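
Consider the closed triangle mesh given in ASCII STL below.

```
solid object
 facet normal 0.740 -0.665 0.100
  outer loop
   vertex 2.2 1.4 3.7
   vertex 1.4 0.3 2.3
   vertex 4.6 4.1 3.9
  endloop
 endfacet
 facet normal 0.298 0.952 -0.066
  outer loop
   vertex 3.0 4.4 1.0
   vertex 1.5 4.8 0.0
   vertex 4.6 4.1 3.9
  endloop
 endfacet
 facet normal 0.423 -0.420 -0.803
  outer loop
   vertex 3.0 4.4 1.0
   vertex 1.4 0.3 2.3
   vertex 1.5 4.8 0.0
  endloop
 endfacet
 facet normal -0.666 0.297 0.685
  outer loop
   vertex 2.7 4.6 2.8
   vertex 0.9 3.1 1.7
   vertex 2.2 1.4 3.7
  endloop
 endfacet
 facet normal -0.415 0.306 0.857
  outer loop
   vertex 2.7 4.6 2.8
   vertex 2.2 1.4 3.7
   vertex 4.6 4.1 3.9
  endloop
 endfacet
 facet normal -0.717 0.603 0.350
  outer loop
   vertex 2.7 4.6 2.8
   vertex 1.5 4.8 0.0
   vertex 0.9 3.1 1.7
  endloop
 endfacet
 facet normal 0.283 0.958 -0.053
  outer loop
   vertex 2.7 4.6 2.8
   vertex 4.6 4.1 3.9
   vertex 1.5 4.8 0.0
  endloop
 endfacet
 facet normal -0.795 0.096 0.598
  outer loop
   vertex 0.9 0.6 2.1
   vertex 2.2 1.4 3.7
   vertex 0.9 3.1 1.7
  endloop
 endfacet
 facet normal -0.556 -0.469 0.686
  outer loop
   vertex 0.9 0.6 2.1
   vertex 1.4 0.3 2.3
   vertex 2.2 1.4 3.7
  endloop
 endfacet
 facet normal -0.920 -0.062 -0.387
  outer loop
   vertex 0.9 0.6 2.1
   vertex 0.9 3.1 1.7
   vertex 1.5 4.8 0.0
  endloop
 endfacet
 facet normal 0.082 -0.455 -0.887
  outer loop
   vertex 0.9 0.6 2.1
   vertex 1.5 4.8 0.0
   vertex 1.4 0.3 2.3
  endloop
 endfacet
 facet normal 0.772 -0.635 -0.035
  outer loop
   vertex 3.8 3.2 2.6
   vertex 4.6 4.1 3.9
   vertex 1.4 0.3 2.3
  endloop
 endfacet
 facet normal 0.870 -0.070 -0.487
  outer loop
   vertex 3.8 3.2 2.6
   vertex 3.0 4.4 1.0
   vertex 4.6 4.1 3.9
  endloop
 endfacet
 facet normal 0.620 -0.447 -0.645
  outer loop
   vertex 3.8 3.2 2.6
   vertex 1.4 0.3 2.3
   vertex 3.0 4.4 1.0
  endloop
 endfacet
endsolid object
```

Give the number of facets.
14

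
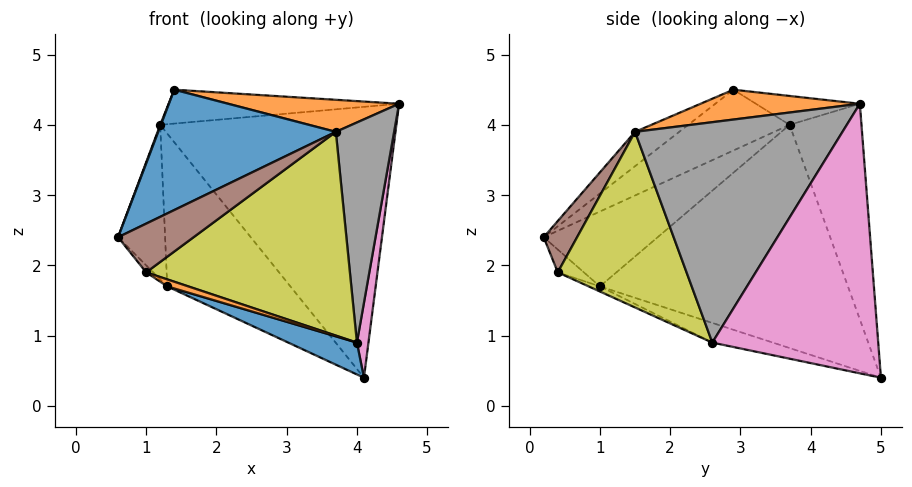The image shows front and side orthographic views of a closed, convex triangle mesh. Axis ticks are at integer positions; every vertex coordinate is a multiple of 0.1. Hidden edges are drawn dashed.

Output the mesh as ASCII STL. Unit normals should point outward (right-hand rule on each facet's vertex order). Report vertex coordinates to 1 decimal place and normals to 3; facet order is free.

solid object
 facet normal -0.144 -0.581 0.801
  outer loop
   vertex 3.7 1.5 3.9
   vertex 1.4 2.9 4.5
   vertex 0.6 0.2 2.4
  endloop
 endfacet
 facet normal 0.154 -0.165 0.974
  outer loop
   vertex 3.7 1.5 3.9
   vertex 4.6 4.7 4.3
   vertex 1.4 2.9 4.5
  endloop
 endfacet
 facet normal -0.932 -0.006 0.363
  outer loop
   vertex 1.2 3.7 4.0
   vertex 0.6 0.2 2.4
   vertex 1.4 2.9 4.5
  endloop
 endfacet
 facet normal -0.216 0.478 0.851
  outer loop
   vertex 1.2 3.7 4.0
   vertex 1.4 2.9 4.5
   vertex 4.6 4.7 4.3
  endloop
 endfacet
 facet normal -0.289 0.951 0.110
  outer loop
   vertex 1.2 3.7 4.0
   vertex 4.6 4.7 4.3
   vertex 4.1 5.0 0.4
  endloop
 endfacet
 facet normal 0.404 -0.914 -0.043
  outer loop
   vertex 1.0 0.4 1.9
   vertex 3.7 1.5 3.9
   vertex 0.6 0.2 2.4
  endloop
 endfacet
 facet normal 0.989 -0.069 -0.132
  outer loop
   vertex 4.0 2.6 0.9
   vertex 4.1 5.0 0.4
   vertex 4.6 4.7 4.3
  endloop
 endfacet
 facet normal 0.963 -0.270 -0.003
  outer loop
   vertex 4.0 2.6 0.9
   vertex 4.6 4.7 4.3
   vertex 3.7 1.5 3.9
  endloop
 endfacet
 facet normal 0.518 -0.819 -0.248
  outer loop
   vertex 4.0 2.6 0.9
   vertex 3.7 1.5 3.9
   vertex 1.0 0.4 1.9
  endloop
 endfacet
 facet normal -0.781 0.388 -0.489
  outer loop
   vertex 1.3 1.0 1.7
   vertex 1.2 3.7 4.0
   vertex 4.1 5.0 0.4
  endloop
 endfacet
 facet normal -0.171 -0.194 -0.966
  outer loop
   vertex 1.3 1.0 1.7
   vertex 4.1 5.0 0.4
   vertex 4.0 2.6 0.9
  endloop
 endfacet
 facet normal -0.134 -0.252 -0.958
  outer loop
   vertex 1.3 1.0 1.7
   vertex 4.0 2.6 0.9
   vertex 1.0 0.4 1.9
  endloop
 endfacet
 facet normal -0.831 0.343 -0.439
  outer loop
   vertex 1.3 1.0 1.7
   vertex 0.6 0.2 2.4
   vertex 1.2 3.7 4.0
  endloop
 endfacet
 facet normal -0.803 0.216 -0.556
  outer loop
   vertex 1.3 1.0 1.7
   vertex 1.0 0.4 1.9
   vertex 0.6 0.2 2.4
  endloop
 endfacet
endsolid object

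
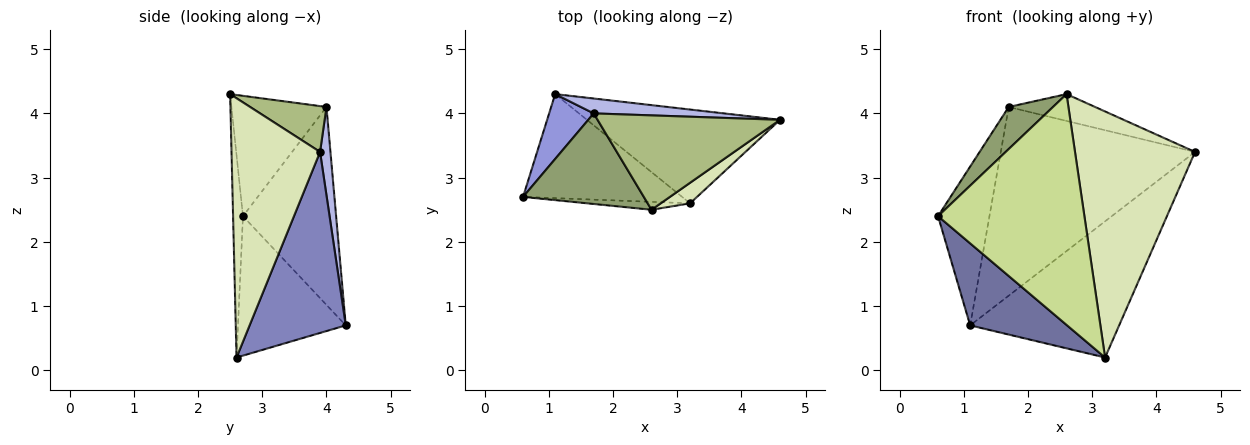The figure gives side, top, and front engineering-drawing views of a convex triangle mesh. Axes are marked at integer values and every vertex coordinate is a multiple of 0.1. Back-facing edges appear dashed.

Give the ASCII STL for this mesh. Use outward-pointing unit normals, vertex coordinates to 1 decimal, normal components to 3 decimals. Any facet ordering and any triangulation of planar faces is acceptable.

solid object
 facet normal -0.567 -0.510 -0.647
  outer loop
   vertex 3.2 2.6 0.2
   vertex 0.6 2.7 2.4
   vertex 1.1 4.3 0.7
  endloop
 endfacet
 facet normal 0.469 0.727 -0.501
  outer loop
   vertex 3.2 2.6 0.2
   vertex 1.1 4.3 0.7
   vertex 4.6 3.9 3.4
  endloop
 endfacet
 facet normal -0.859 0.474 0.193
  outer loop
   vertex 1.7 4.0 4.1
   vertex 1.1 4.3 0.7
   vertex 0.6 2.7 2.4
  endloop
 endfacet
 facet normal 0.053 0.995 0.078
  outer loop
   vertex 1.7 4.0 4.1
   vertex 4.6 3.9 3.4
   vertex 1.1 4.3 0.7
  endloop
 endfacet
 facet normal -0.670 -0.313 0.673
  outer loop
   vertex 2.6 2.5 4.3
   vertex 1.7 4.0 4.1
   vertex 0.6 2.7 2.4
  endloop
 endfacet
 facet normal 0.235 0.266 0.935
  outer loop
   vertex 2.6 2.5 4.3
   vertex 4.6 3.9 3.4
   vertex 1.7 4.0 4.1
  endloop
 endfacet
 facet normal -0.067 -0.997 -0.034
  outer loop
   vertex 2.6 2.5 4.3
   vertex 0.6 2.7 2.4
   vertex 3.2 2.6 0.2
  endloop
 endfacet
 facet normal 0.592 -0.803 0.067
  outer loop
   vertex 2.6 2.5 4.3
   vertex 3.2 2.6 0.2
   vertex 4.6 3.9 3.4
  endloop
 endfacet
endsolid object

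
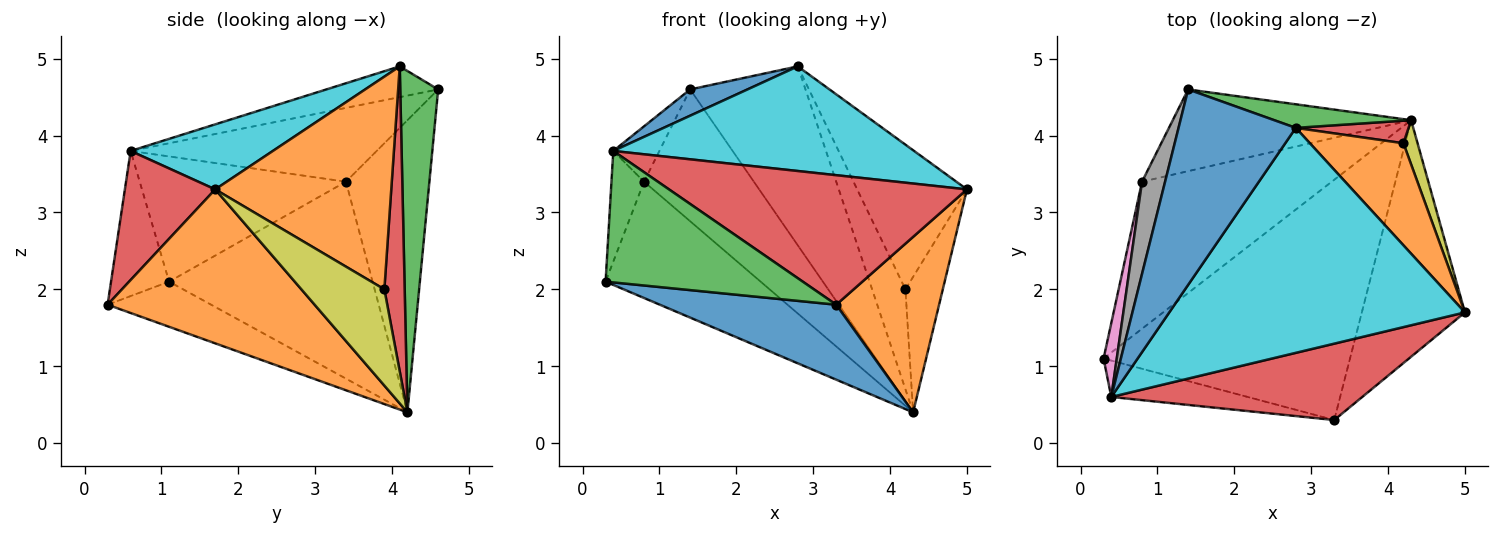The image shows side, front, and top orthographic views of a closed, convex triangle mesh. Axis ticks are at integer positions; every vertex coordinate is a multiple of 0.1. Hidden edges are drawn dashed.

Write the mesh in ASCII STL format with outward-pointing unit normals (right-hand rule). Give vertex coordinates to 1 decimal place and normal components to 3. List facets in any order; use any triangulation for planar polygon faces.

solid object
 facet normal -0.172 -0.293 -0.940
  outer loop
   vertex 3.3 0.3 1.8
   vertex 0.3 1.1 2.1
   vertex 4.3 4.2 0.4
  endloop
 endfacet
 facet normal 0.768 -0.382 -0.514
  outer loop
   vertex 3.3 0.3 1.8
   vertex 4.3 4.2 0.4
   vertex 5.0 1.7 3.3
  endloop
 endfacet
 facet normal -0.273 -0.927 -0.257
  outer loop
   vertex 3.3 0.3 1.8
   vertex 0.4 0.6 3.8
   vertex 0.3 1.1 2.1
  endloop
 endfacet
 facet normal 0.253 -0.833 0.491
  outer loop
   vertex 3.3 0.3 1.8
   vertex 5.0 1.7 3.3
   vertex 0.4 0.6 3.8
  endloop
 endfacet
 facet normal -0.631 0.481 -0.608
  outer loop
   vertex 0.8 3.4 3.4
   vertex 4.3 4.2 0.4
   vertex 0.3 1.1 2.1
  endloop
 endfacet
 facet normal -0.543 0.714 -0.443
  outer loop
   vertex 0.8 3.4 3.4
   vertex 1.4 4.6 4.6
   vertex 4.3 4.2 0.4
  endloop
 endfacet
 facet normal -0.982 0.155 0.103
  outer loop
   vertex 0.8 3.4 3.4
   vertex 0.3 1.1 2.1
   vertex 0.4 0.6 3.8
  endloop
 endfacet
 facet normal -0.940 0.176 0.294
  outer loop
   vertex 0.8 3.4 3.4
   vertex 0.4 0.6 3.8
   vertex 1.4 4.6 4.6
  endloop
 endfacet
 facet normal 0.904 0.407 0.133
  outer loop
   vertex 4.2 3.9 2.0
   vertex 5.0 1.7 3.3
   vertex 4.3 4.2 0.4
  endloop
 endfacet
 facet normal 0.196 -0.414 0.889
  outer loop
   vertex 2.8 4.1 4.9
   vertex 0.4 0.6 3.8
   vertex 5.0 1.7 3.3
  endloop
 endfacet
 facet normal -0.252 -0.129 0.959
  outer loop
   vertex 2.8 4.1 4.9
   vertex 1.4 4.6 4.6
   vertex 0.4 0.6 3.8
  endloop
 endfacet
 facet normal 0.795 0.496 0.350
  outer loop
   vertex 2.8 4.1 4.9
   vertex 5.0 1.7 3.3
   vertex 4.2 3.9 2.0
  endloop
 endfacet
 facet normal 0.310 0.943 0.124
  outer loop
   vertex 2.8 4.1 4.9
   vertex 4.3 4.2 0.4
   vertex 1.4 4.6 4.6
  endloop
 endfacet
 facet normal 0.512 0.838 0.189
  outer loop
   vertex 2.8 4.1 4.9
   vertex 4.2 3.9 2.0
   vertex 4.3 4.2 0.4
  endloop
 endfacet
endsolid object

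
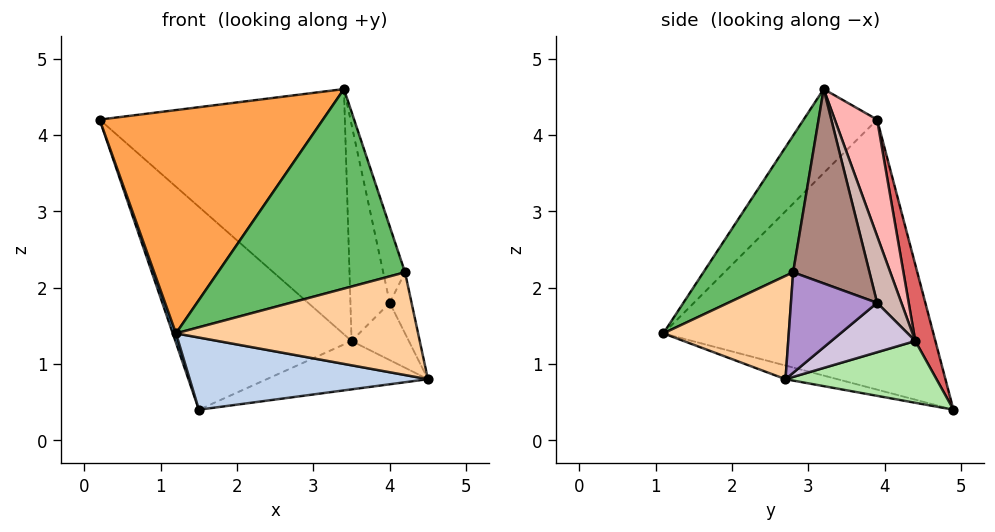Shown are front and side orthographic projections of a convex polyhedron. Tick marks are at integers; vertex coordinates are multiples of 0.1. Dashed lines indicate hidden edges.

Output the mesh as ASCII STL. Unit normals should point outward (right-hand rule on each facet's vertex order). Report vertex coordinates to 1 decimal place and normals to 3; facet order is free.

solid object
 facet normal -0.945 -0.011 -0.326
  outer loop
   vertex 1.5 4.9 0.4
   vertex 1.2 1.1 1.4
   vertex 0.2 3.9 4.2
  endloop
 endfacet
 facet normal -0.055 -0.250 -0.967
  outer loop
   vertex 1.5 4.9 0.4
   vertex 4.5 2.7 0.8
   vertex 1.2 1.1 1.4
  endloop
 endfacet
 facet normal -0.240 -0.728 0.642
  outer loop
   vertex 3.4 3.2 4.6
   vertex 0.2 3.9 4.2
   vertex 1.2 1.1 1.4
  endloop
 endfacet
 facet normal 0.454 -0.877 0.160
  outer loop
   vertex 4.2 2.8 2.2
   vertex 1.2 1.1 1.4
   vertex 4.5 2.7 0.8
  endloop
 endfacet
 facet normal 0.415 -0.865 0.282
  outer loop
   vertex 4.2 2.8 2.2
   vertex 3.4 3.2 4.6
   vertex 1.2 1.1 1.4
  endloop
 endfacet
 facet normal 0.457 0.488 -0.744
  outer loop
   vertex 3.5 4.4 1.3
   vertex 4.5 2.7 0.8
   vertex 1.5 4.9 0.4
  endloop
 endfacet
 facet normal 0.109 0.952 0.288
  outer loop
   vertex 3.5 4.4 1.3
   vertex 1.5 4.9 0.4
   vertex 0.2 3.9 4.2
  endloop
 endfacet
 facet normal 0.160 0.926 0.342
  outer loop
   vertex 3.5 4.4 1.3
   vertex 0.2 3.9 4.2
   vertex 3.4 3.2 4.6
  endloop
 endfacet
 facet normal 0.952 0.241 0.187
  outer loop
   vertex 4.0 3.9 1.8
   vertex 4.2 2.8 2.2
   vertex 4.5 2.7 0.8
  endloop
 endfacet
 facet normal 0.799 0.545 -0.254
  outer loop
   vertex 4.0 3.9 1.8
   vertex 4.5 2.7 0.8
   vertex 3.5 4.4 1.3
  endloop
 endfacet
 facet normal 0.927 0.265 0.265
  outer loop
   vertex 4.0 3.9 1.8
   vertex 3.4 3.2 4.6
   vertex 4.2 2.8 2.2
  endloop
 endfacet
 facet normal 0.500 0.809 0.309
  outer loop
   vertex 4.0 3.9 1.8
   vertex 3.5 4.4 1.3
   vertex 3.4 3.2 4.6
  endloop
 endfacet
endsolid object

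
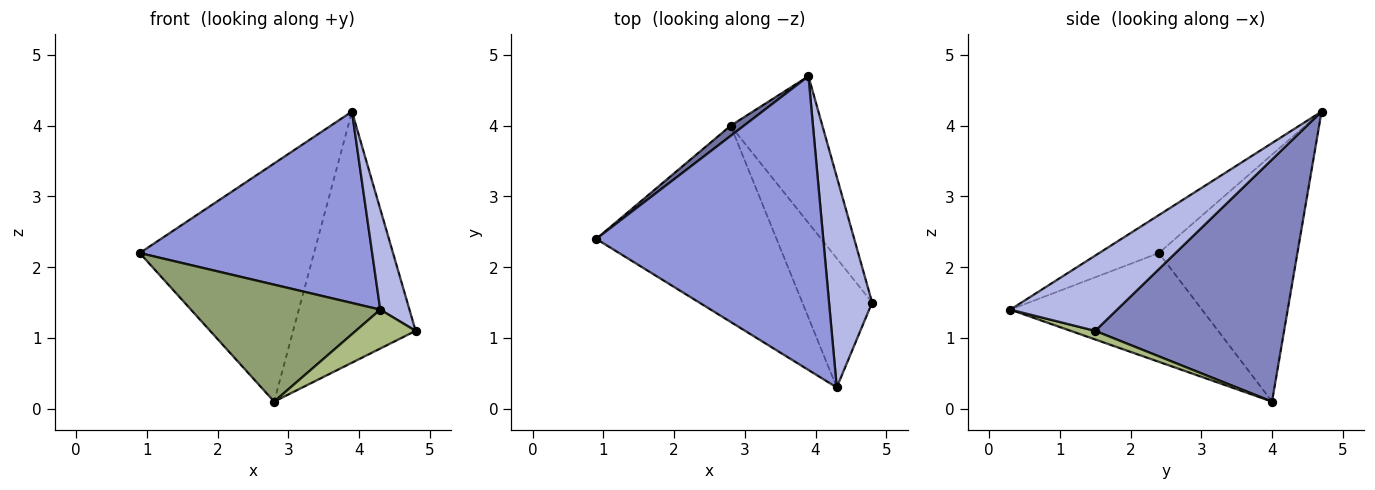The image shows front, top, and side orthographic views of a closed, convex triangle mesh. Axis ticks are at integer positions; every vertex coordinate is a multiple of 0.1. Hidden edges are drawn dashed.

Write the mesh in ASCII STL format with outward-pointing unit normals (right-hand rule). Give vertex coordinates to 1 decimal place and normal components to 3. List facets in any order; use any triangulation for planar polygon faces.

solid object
 facet normal -0.622 0.782 0.033
  outer loop
   vertex 2.8 4.0 0.1
   vertex 0.9 2.4 2.2
   vertex 3.9 4.7 4.2
  endloop
 endfacet
 facet normal 0.800 0.518 -0.303
  outer loop
   vertex 2.8 4.0 0.1
   vertex 3.9 4.7 4.2
   vertex 4.8 1.5 1.1
  endloop
 endfacet
 facet normal -0.139 -0.541 0.830
  outer loop
   vertex 4.3 0.3 1.4
   vertex 3.9 4.7 4.2
   vertex 0.9 2.4 2.2
  endloop
 endfacet
 facet normal 0.844 -0.231 0.484
  outer loop
   vertex 4.3 0.3 1.4
   vertex 4.8 1.5 1.1
   vertex 3.9 4.7 4.2
  endloop
 endfacet
 facet normal -0.460 -0.455 -0.763
  outer loop
   vertex 4.3 0.3 1.4
   vertex 0.9 2.4 2.2
   vertex 2.8 4.0 0.1
  endloop
 endfacet
 facet normal 0.117 -0.287 -0.951
  outer loop
   vertex 4.3 0.3 1.4
   vertex 2.8 4.0 0.1
   vertex 4.8 1.5 1.1
  endloop
 endfacet
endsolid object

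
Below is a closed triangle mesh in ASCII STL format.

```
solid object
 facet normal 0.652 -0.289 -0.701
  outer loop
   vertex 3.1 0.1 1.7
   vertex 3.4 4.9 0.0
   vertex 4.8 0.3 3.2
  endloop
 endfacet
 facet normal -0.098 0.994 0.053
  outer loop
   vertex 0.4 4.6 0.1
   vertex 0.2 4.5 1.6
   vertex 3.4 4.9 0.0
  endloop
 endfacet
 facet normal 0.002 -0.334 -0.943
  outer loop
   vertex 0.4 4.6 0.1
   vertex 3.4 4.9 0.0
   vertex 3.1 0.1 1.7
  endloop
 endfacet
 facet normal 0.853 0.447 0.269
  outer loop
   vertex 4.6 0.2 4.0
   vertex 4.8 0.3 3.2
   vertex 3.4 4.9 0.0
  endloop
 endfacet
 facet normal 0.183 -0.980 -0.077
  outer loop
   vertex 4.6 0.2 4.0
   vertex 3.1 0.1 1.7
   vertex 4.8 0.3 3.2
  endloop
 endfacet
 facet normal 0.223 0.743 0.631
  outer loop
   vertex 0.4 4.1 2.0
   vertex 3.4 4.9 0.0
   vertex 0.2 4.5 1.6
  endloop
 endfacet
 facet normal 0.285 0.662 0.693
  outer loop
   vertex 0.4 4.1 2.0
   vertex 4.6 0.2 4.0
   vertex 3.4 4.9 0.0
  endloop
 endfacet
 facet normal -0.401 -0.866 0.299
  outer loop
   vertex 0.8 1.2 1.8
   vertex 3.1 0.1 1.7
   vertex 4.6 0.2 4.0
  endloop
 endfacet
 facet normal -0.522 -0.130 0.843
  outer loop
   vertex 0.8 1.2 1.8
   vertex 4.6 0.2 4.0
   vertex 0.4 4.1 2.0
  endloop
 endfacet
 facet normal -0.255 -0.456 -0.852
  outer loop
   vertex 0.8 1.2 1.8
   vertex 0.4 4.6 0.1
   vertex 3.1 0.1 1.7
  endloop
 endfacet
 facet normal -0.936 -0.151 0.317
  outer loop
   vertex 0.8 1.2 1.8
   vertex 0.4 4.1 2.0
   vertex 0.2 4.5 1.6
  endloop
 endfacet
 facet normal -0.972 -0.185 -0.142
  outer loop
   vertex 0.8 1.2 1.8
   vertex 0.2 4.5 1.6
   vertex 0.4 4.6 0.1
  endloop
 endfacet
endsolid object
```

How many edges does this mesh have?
18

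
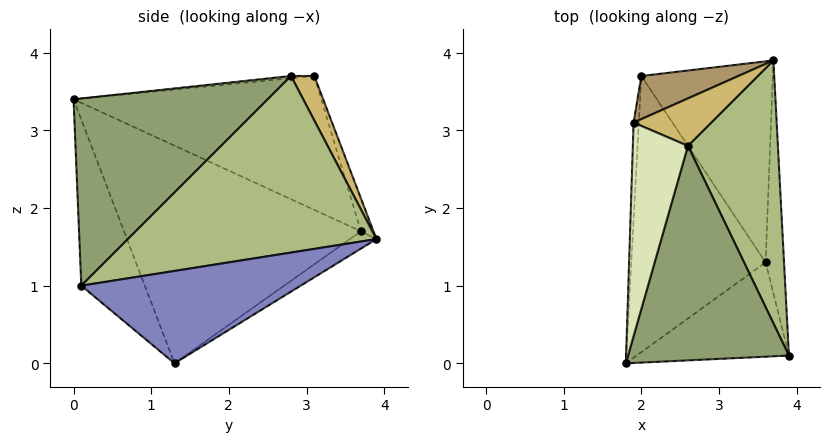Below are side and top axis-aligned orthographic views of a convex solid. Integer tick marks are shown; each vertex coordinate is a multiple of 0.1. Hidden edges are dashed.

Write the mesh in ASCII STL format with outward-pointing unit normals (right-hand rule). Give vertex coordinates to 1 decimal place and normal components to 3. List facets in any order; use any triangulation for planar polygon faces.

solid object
 facet normal -0.590 -0.599 -0.541
  outer loop
   vertex 3.6 1.3 0.0
   vertex 3.9 0.1 1.0
   vertex 1.8 0.0 3.4
  endloop
 endfacet
 facet normal 0.977 0.082 -0.195
  outer loop
   vertex 3.6 1.3 0.0
   vertex 3.7 3.9 1.6
   vertex 3.9 0.1 1.0
  endloop
 endfacet
 facet normal -0.835 -0.192 -0.515
  outer loop
   vertex 2.0 3.7 1.7
   vertex 3.6 1.3 0.0
   vertex 1.8 0.0 3.4
  endloop
 endfacet
 facet normal -0.111 0.524 -0.844
  outer loop
   vertex 2.0 3.7 1.7
   vertex 3.7 3.9 1.6
   vertex 3.6 1.3 0.0
  endloop
 endfacet
 facet normal 0.729 -0.275 0.627
  outer loop
   vertex 2.6 2.8 3.7
   vertex 1.8 0.0 3.4
   vertex 3.9 0.1 1.0
  endloop
 endfacet
 facet normal 0.891 -0.025 0.454
  outer loop
   vertex 2.6 2.8 3.7
   vertex 3.9 0.1 1.0
   vertex 3.7 3.9 1.6
  endloop
 endfacet
 facet normal -0.999 0.036 -0.039
  outer loop
   vertex 1.9 3.1 3.7
   vertex 2.0 3.7 1.7
   vertex 1.8 0.0 3.4
  endloop
 endfacet
 facet normal -0.041 -0.095 0.995
  outer loop
   vertex 1.9 3.1 3.7
   vertex 1.8 0.0 3.4
   vertex 2.6 2.8 3.7
  endloop
 endfacet
 facet normal -0.096 0.955 0.282
  outer loop
   vertex 1.9 3.1 3.7
   vertex 3.7 3.9 1.6
   vertex 2.0 3.7 1.7
  endloop
 endfacet
 facet normal 0.325 0.757 0.567
  outer loop
   vertex 1.9 3.1 3.7
   vertex 2.6 2.8 3.7
   vertex 3.7 3.9 1.6
  endloop
 endfacet
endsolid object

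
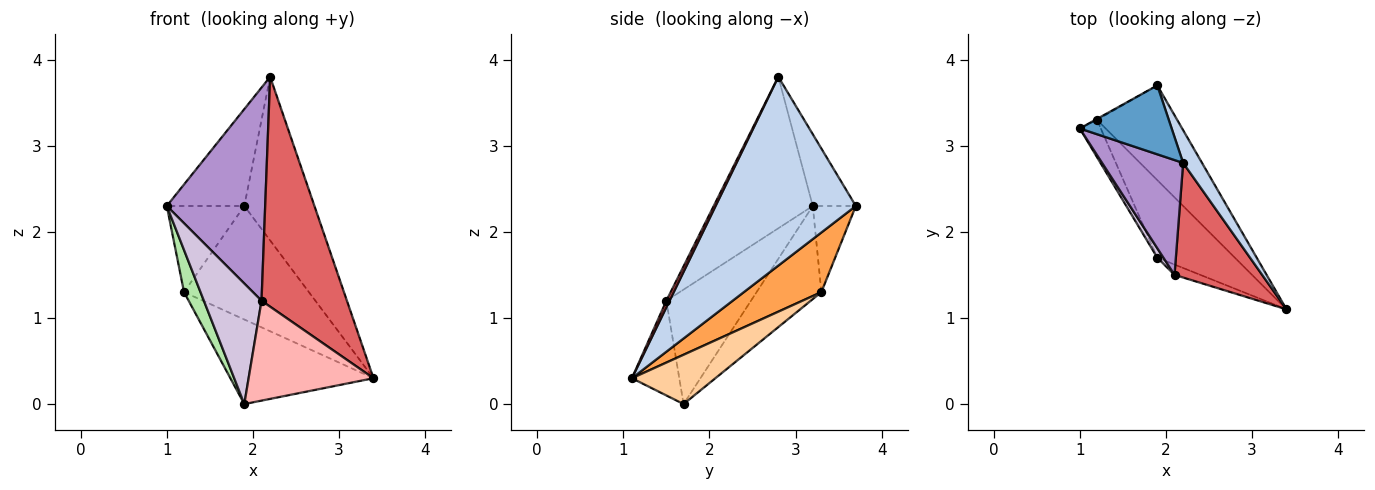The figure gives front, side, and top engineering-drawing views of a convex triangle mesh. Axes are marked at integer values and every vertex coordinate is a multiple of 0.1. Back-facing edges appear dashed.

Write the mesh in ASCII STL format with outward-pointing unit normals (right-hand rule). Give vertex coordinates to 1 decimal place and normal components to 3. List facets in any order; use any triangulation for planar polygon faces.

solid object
 facet normal -0.412 0.742 0.528
  outer loop
   vertex 2.2 2.8 3.8
   vertex 1.9 3.7 2.3
   vertex 1.0 3.2 2.3
  endloop
 endfacet
 facet normal 0.891 0.445 0.089
  outer loop
   vertex 2.2 2.8 3.8
   vertex 3.4 1.1 0.3
   vertex 1.9 3.7 2.3
  endloop
 endfacet
 facet normal 0.430 0.693 -0.578
  outer loop
   vertex 1.2 3.3 1.3
   vertex 1.9 3.7 2.3
   vertex 3.4 1.1 0.3
  endloop
 endfacet
 facet normal 0.395 0.677 -0.621
  outer loop
   vertex 1.2 3.3 1.3
   vertex 3.4 1.1 0.3
   vertex 1.9 1.7 0.0
  endloop
 endfacet
 facet normal -0.486 0.874 -0.010
  outer loop
   vertex 1.2 3.3 1.3
   vertex 1.0 3.2 2.3
   vertex 1.9 3.7 2.3
  endloop
 endfacet
 facet normal -0.947 -0.241 -0.213
  outer loop
   vertex 1.2 3.3 1.3
   vertex 1.9 1.7 0.0
   vertex 1.0 3.2 2.3
  endloop
 endfacet
 facet normal 0.034 -0.894 0.446
  outer loop
   vertex 2.1 1.5 1.2
   vertex 3.4 1.1 0.3
   vertex 2.2 2.8 3.8
  endloop
 endfacet
 facet normal -0.353 -0.931 -0.096
  outer loop
   vertex 2.1 1.5 1.2
   vertex 1.9 1.7 0.0
   vertex 3.4 1.1 0.3
  endloop
 endfacet
 facet normal -0.663 -0.659 0.355
  outer loop
   vertex 2.1 1.5 1.2
   vertex 2.2 2.8 3.8
   vertex 1.0 3.2 2.3
  endloop
 endfacet
 facet normal -0.826 -0.563 0.044
  outer loop
   vertex 2.1 1.5 1.2
   vertex 1.0 3.2 2.3
   vertex 1.9 1.7 0.0
  endloop
 endfacet
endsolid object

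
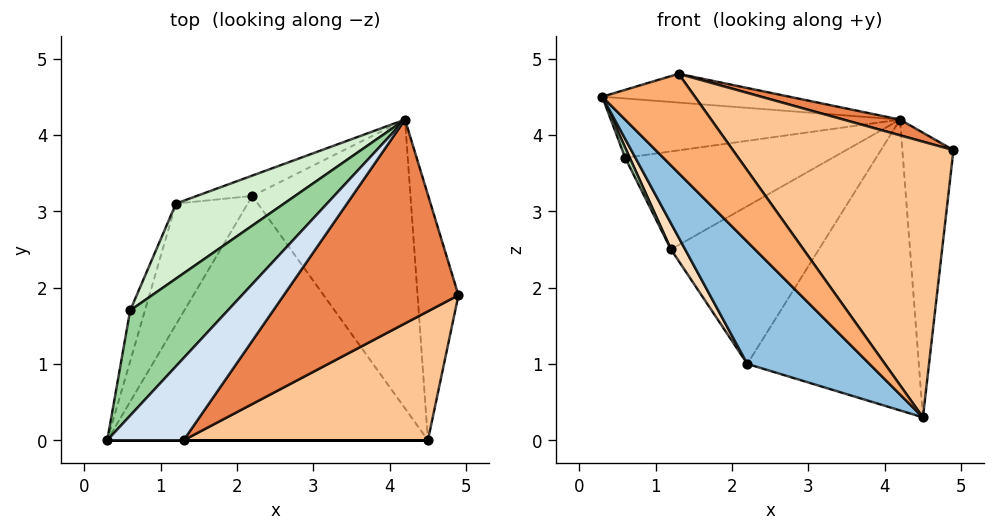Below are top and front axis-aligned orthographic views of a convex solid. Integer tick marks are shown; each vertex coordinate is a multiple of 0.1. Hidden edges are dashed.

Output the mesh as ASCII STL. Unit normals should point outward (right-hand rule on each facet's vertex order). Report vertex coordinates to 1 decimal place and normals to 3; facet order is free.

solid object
 facet normal 0.904 0.324 -0.279
  outer loop
   vertex 4.5 0.0 0.3
   vertex 4.2 4.2 4.2
   vertex 4.9 1.9 3.8
  endloop
 endfacet
 facet normal -0.667 -0.333 -0.667
  outer loop
   vertex 2.2 3.2 1.0
   vertex 4.5 0.0 0.3
   vertex 0.3 0.0 4.5
  endloop
 endfacet
 facet normal 0.611 0.561 -0.558
  outer loop
   vertex 2.2 3.2 1.0
   vertex 4.2 4.2 4.2
   vertex 4.5 0.0 0.3
  endloop
 endfacet
 facet normal -0.272 0.318 0.908
  outer loop
   vertex 1.3 0.0 4.8
   vertex 4.2 4.2 4.2
   vertex 0.3 0.0 4.5
  endloop
 endfacet
 facet normal 0.303 -0.073 0.950
  outer loop
   vertex 1.3 0.0 4.8
   vertex 4.9 1.9 3.8
   vertex 4.2 4.2 4.2
  endloop
 endfacet
 facet normal 0.000 -1.000 0.000
  outer loop
   vertex 1.3 0.0 4.8
   vertex 0.3 0.0 4.5
   vertex 4.5 0.0 0.3
  endloop
 endfacet
 facet normal 0.512 -0.778 0.364
  outer loop
   vertex 1.3 0.0 4.8
   vertex 4.5 0.0 0.3
   vertex 4.9 1.9 3.8
  endloop
 endfacet
 facet normal -0.822 -0.120 -0.556
  outer loop
   vertex 1.2 3.1 2.5
   vertex 2.2 3.2 1.0
   vertex 0.3 0.0 4.5
  endloop
 endfacet
 facet normal -0.280 0.952 -0.123
  outer loop
   vertex 1.2 3.1 2.5
   vertex 4.2 4.2 4.2
   vertex 2.2 3.2 1.0
  endloop
 endfacet
 facet normal -0.420 0.446 0.791
  outer loop
   vertex 0.6 1.7 3.7
   vertex 0.3 0.0 4.5
   vertex 4.2 4.2 4.2
  endloop
 endfacet
 facet normal -0.833 -0.109 -0.543
  outer loop
   vertex 0.6 1.7 3.7
   vertex 1.2 3.1 2.5
   vertex 0.3 0.0 4.5
  endloop
 endfacet
 facet normal -0.536 0.670 0.513
  outer loop
   vertex 0.6 1.7 3.7
   vertex 4.2 4.2 4.2
   vertex 1.2 3.1 2.5
  endloop
 endfacet
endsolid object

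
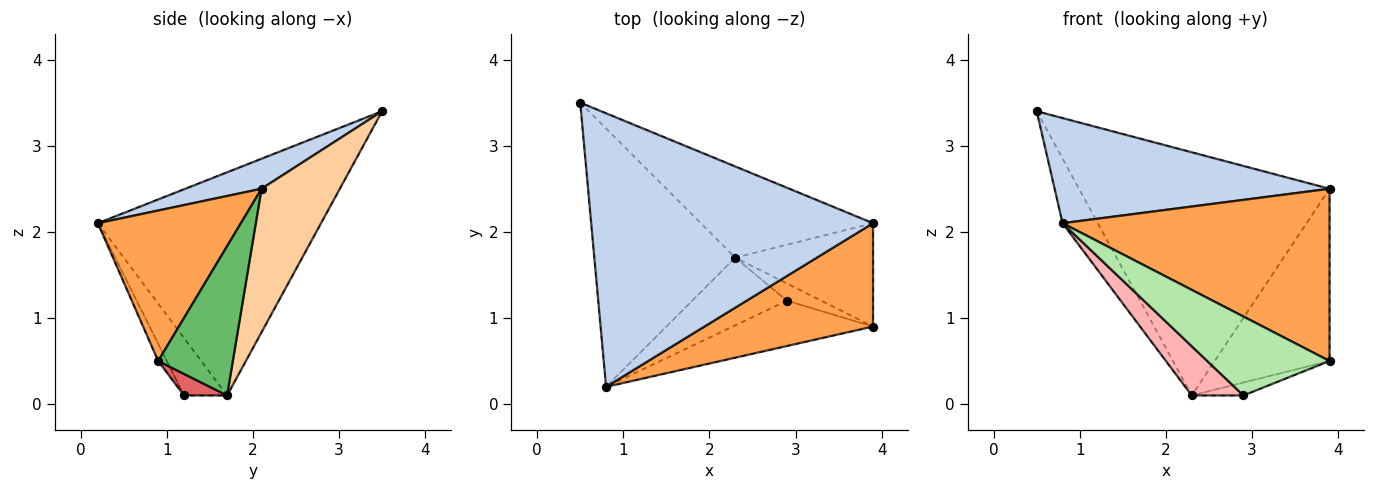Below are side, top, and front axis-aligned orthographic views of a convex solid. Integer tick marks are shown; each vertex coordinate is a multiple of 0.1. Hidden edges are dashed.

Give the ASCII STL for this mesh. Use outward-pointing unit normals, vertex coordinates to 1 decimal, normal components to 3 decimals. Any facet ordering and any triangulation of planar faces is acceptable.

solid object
 facet normal -0.838 0.132 -0.529
  outer loop
   vertex 2.3 1.7 0.1
   vertex 0.8 0.2 2.1
   vertex 0.5 3.5 3.4
  endloop
 endfacet
 facet normal 0.099 -0.357 0.929
  outer loop
   vertex 3.9 2.1 2.5
   vertex 0.5 3.5 3.4
   vertex 0.8 0.2 2.1
  endloop
 endfacet
 facet normal 0.417 -0.779 0.468
  outer loop
   vertex 3.9 2.1 2.5
   vertex 0.8 0.2 2.1
   vertex 3.9 0.9 0.5
  endloop
 endfacet
 facet normal 0.281 0.899 -0.337
  outer loop
   vertex 3.9 2.1 2.5
   vertex 2.3 1.7 0.1
   vertex 0.5 3.5 3.4
  endloop
 endfacet
 facet normal 0.487 0.749 -0.449
  outer loop
   vertex 3.9 2.1 2.5
   vertex 3.9 0.9 0.5
   vertex 2.3 1.7 0.1
  endloop
 endfacet
 facet normal -0.061 -0.866 -0.497
  outer loop
   vertex 2.9 1.2 0.1
   vertex 3.9 0.9 0.5
   vertex 0.8 0.2 2.1
  endloop
 endfacet
 facet normal 0.447 0.537 -0.716
  outer loop
   vertex 2.9 1.2 0.1
   vertex 2.3 1.7 0.1
   vertex 3.9 0.9 0.5
  endloop
 endfacet
 facet normal -0.440 -0.528 -0.726
  outer loop
   vertex 2.9 1.2 0.1
   vertex 0.8 0.2 2.1
   vertex 2.3 1.7 0.1
  endloop
 endfacet
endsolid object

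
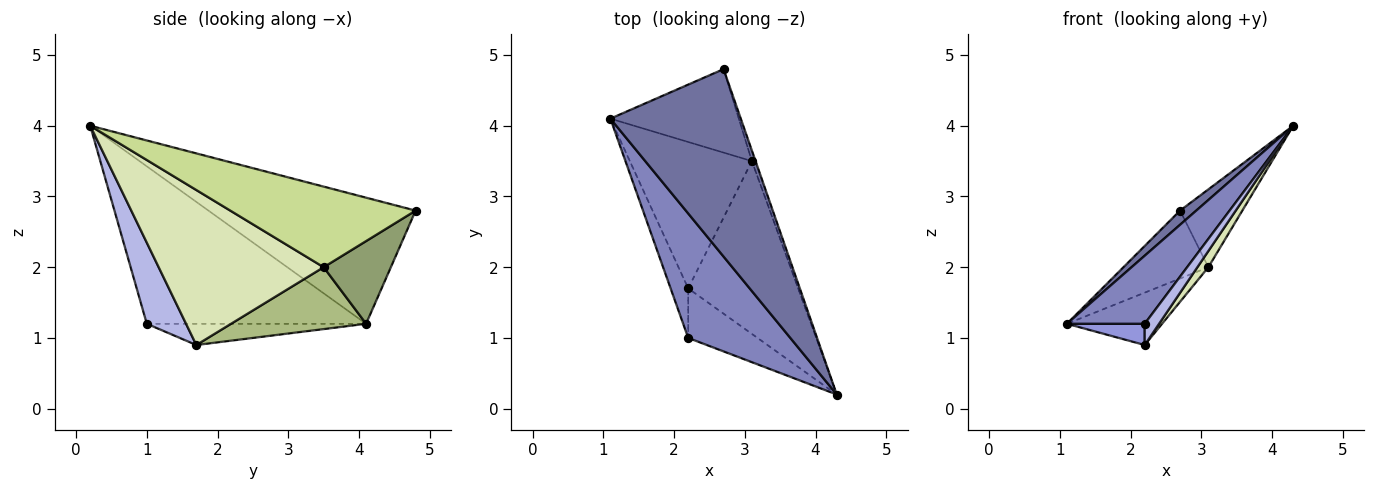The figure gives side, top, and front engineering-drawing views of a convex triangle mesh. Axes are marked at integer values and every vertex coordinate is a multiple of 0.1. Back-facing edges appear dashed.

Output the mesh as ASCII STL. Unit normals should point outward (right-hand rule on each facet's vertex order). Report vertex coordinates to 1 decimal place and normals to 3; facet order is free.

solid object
 facet normal -0.694 -0.054 0.718
  outer loop
   vertex 2.7 4.8 2.8
   vertex 1.1 4.1 1.2
   vertex 4.3 0.2 4.0
  endloop
 endfacet
 facet normal -0.804 -0.285 0.522
  outer loop
   vertex 2.2 1.0 1.2
   vertex 4.3 0.2 4.0
   vertex 1.1 4.1 1.2
  endloop
 endfacet
 facet normal -0.743 -0.264 -0.615
  outer loop
   vertex 2.2 1.0 1.2
   vertex 1.1 4.1 1.2
   vertex 2.2 1.7 0.9
  endloop
 endfacet
 facet normal 0.732 -0.268 -0.626
  outer loop
   vertex 2.2 1.0 1.2
   vertex 2.2 1.7 0.9
   vertex 4.3 0.2 4.0
  endloop
 endfacet
 facet normal 0.447 0.565 -0.694
  outer loop
   vertex 3.1 3.5 2.0
   vertex 1.1 4.1 1.2
   vertex 2.7 4.8 2.8
  endloop
 endfacet
 facet normal 0.431 0.304 -0.850
  outer loop
   vertex 3.1 3.5 2.0
   vertex 2.2 1.7 0.9
   vertex 1.1 4.1 1.2
  endloop
 endfacet
 facet normal 0.947 0.318 -0.043
  outer loop
   vertex 3.1 3.5 2.0
   vertex 2.7 4.8 2.8
   vertex 4.3 0.2 4.0
  endloop
 endfacet
 facet normal 0.814 -0.054 -0.578
  outer loop
   vertex 3.1 3.5 2.0
   vertex 4.3 0.2 4.0
   vertex 2.2 1.7 0.9
  endloop
 endfacet
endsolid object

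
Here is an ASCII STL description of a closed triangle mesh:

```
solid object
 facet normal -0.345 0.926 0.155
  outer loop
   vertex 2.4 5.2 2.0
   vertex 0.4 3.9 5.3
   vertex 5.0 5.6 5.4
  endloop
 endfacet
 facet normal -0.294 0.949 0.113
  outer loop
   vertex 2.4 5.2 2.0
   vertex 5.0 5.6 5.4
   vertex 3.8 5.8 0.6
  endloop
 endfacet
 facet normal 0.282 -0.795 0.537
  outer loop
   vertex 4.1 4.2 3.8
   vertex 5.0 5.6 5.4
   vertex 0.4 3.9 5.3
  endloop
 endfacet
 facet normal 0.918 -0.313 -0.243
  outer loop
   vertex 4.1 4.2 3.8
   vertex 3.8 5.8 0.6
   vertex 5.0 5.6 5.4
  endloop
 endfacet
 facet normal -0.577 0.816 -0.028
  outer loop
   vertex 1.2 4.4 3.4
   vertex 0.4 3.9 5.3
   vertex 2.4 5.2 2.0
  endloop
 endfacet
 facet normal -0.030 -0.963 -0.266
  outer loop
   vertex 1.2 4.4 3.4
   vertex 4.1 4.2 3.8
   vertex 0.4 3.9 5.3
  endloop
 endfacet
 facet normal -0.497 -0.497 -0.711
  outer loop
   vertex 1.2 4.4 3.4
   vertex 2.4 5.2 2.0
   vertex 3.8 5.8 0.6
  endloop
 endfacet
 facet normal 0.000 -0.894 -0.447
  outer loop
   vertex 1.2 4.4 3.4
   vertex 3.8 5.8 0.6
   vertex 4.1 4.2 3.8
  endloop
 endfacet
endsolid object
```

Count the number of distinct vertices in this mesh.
6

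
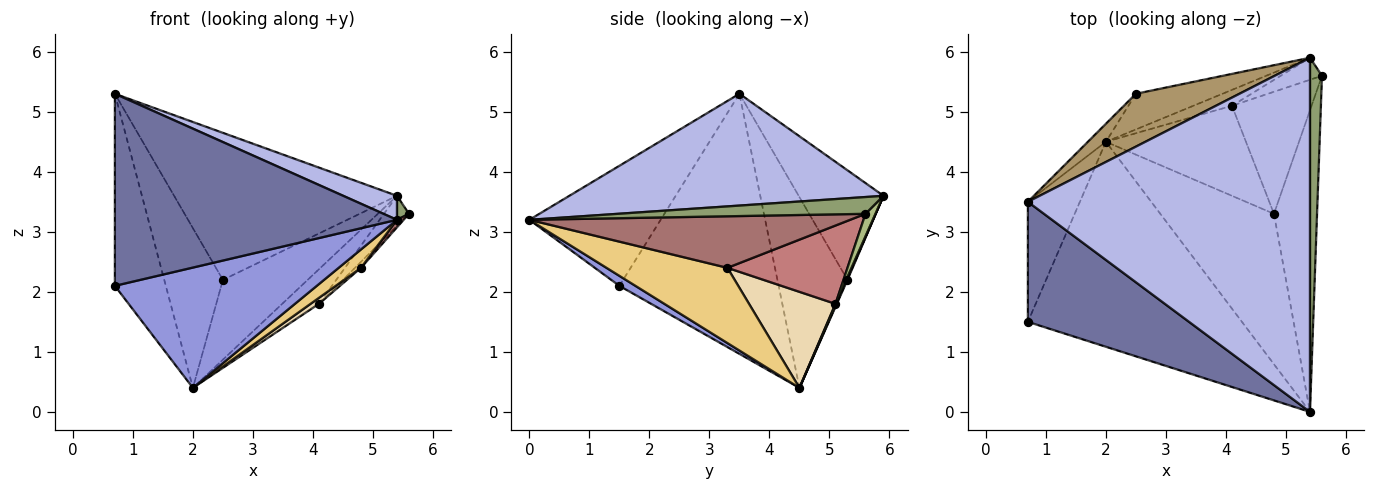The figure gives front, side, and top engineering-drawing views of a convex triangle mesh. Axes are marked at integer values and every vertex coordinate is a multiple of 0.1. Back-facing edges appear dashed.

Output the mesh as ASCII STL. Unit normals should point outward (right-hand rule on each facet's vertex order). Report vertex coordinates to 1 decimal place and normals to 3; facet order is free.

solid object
 facet normal -0.367 -0.789 0.493
  outer loop
   vertex 0.7 1.5 2.1
   vertex 5.4 0.0 3.2
   vertex 0.7 3.5 5.3
  endloop
 endfacet
 facet normal -0.936 0.299 -0.187
  outer loop
   vertex 0.7 1.5 2.1
   vertex 0.7 3.5 5.3
   vertex 2.0 4.5 0.4
  endloop
 endfacet
 facet normal 0.040 -0.506 -0.862
  outer loop
   vertex 0.7 1.5 2.1
   vertex 2.0 4.5 0.4
   vertex 5.4 0.0 3.2
  endloop
 endfacet
 facet normal 0.368 -0.063 0.928
  outer loop
   vertex 5.4 5.9 3.6
   vertex 0.7 3.5 5.3
   vertex 5.4 0.0 3.2
  endloop
 endfacet
 facet normal 0.813 -0.039 0.581
  outer loop
   vertex 5.4 5.9 3.6
   vertex 5.4 0.0 3.2
   vertex 5.6 5.6 3.3
  endloop
 endfacet
 facet normal 0.307 0.767 -0.563
  outer loop
   vertex 4.1 5.1 1.8
   vertex 5.4 5.9 3.6
   vertex 5.6 5.6 3.3
  endloop
 endfacet
 facet normal 0.019 0.909 -0.417
  outer loop
   vertex 4.1 5.1 1.8
   vertex 2.0 4.5 0.4
   vertex 5.4 5.9 3.6
  endloop
 endfacet
 facet normal -0.765 0.640 -0.072
  outer loop
   vertex 2.5 5.3 2.2
   vertex 2.0 4.5 0.4
   vertex 0.7 3.5 5.3
  endloop
 endfacet
 facet normal -0.337 0.886 0.319
  outer loop
   vertex 2.5 5.3 2.2
   vertex 0.7 3.5 5.3
   vertex 5.4 5.9 3.6
  endloop
 endfacet
 facet normal 0.008 0.913 -0.408
  outer loop
   vertex 2.5 5.3 2.2
   vertex 5.4 5.9 3.6
   vertex 2.0 4.5 0.4
  endloop
 endfacet
 facet normal 0.549 -0.101 -0.830
  outer loop
   vertex 4.8 3.3 2.4
   vertex 5.4 0.0 3.2
   vertex 2.0 4.5 0.4
  endloop
 endfacet
 facet normal 0.565 -0.055 -0.823
  outer loop
   vertex 4.8 3.3 2.4
   vertex 2.0 4.5 0.4
   vertex 4.1 5.1 1.8
  endloop
 endfacet
 facet normal 0.767 -0.016 -0.641
  outer loop
   vertex 4.8 3.3 2.4
   vertex 5.6 5.6 3.3
   vertex 5.4 0.0 3.2
  endloop
 endfacet
 facet normal 0.701 0.035 -0.712
  outer loop
   vertex 4.8 3.3 2.4
   vertex 4.1 5.1 1.8
   vertex 5.6 5.6 3.3
  endloop
 endfacet
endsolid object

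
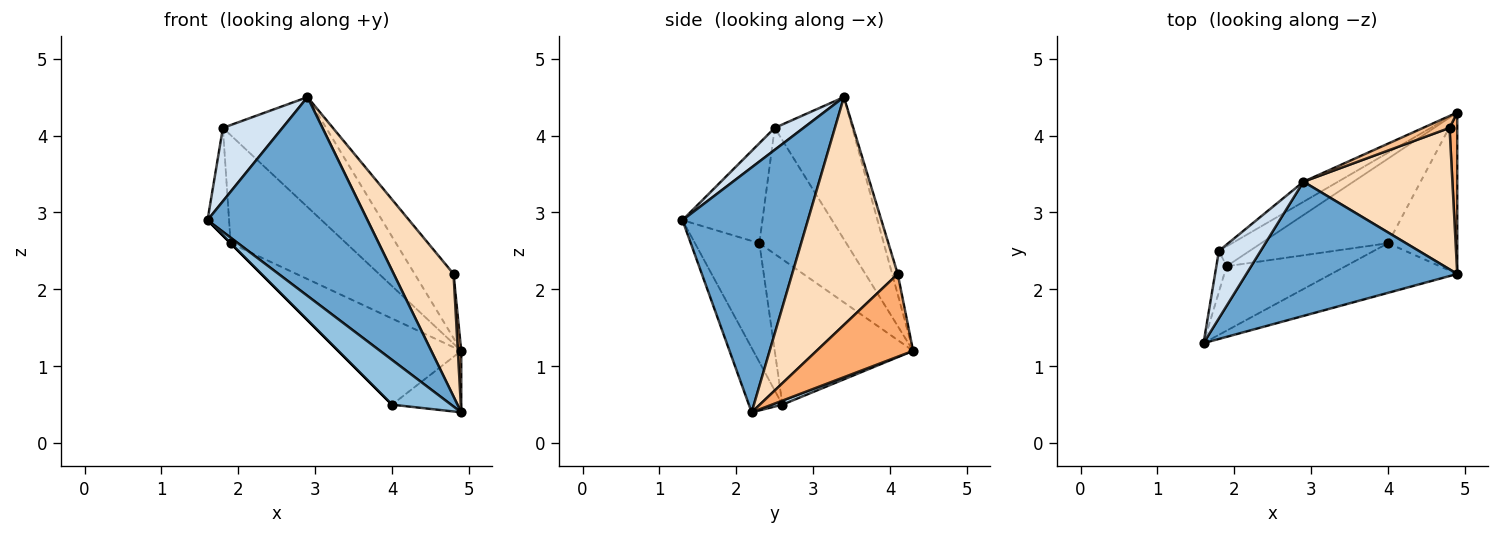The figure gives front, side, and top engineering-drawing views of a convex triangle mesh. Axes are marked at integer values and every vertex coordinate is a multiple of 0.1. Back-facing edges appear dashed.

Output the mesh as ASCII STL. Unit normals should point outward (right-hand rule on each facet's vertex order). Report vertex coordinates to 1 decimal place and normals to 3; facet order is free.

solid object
 facet normal 0.545 -0.695 0.469
  outer loop
   vertex 2.9 3.4 4.5
   vertex 1.6 1.3 2.9
   vertex 4.9 2.2 0.4
  endloop
 endfacet
 facet normal -0.355 -0.626 -0.694
  outer loop
   vertex 4.0 2.6 0.5
   vertex 4.9 2.2 0.4
   vertex 1.6 1.3 2.9
  endloop
 endfacet
 facet normal 0.054 0.355 -0.933
  outer loop
   vertex 4.0 2.6 0.5
   vertex 4.9 4.3 1.2
   vertex 4.9 2.2 0.4
  endloop
 endfacet
 facet normal 0.336 -0.693 0.638
  outer loop
   vertex 1.8 2.5 4.1
   vertex 1.6 1.3 2.9
   vertex 2.9 3.4 4.5
  endloop
 endfacet
 facet normal -0.595 0.791 -0.145
  outer loop
   vertex 1.8 2.5 4.1
   vertex 2.9 3.4 4.5
   vertex 4.9 4.3 1.2
  endloop
 endfacet
 facet normal 0.995 -0.035 0.092
  outer loop
   vertex 4.8 4.1 2.2
   vertex 4.9 2.2 0.4
   vertex 4.9 4.3 1.2
  endloop
 endfacet
 facet normal -0.140 0.974 0.181
  outer loop
   vertex 4.8 4.1 2.2
   vertex 4.9 4.3 1.2
   vertex 2.9 3.4 4.5
  endloop
 endfacet
 facet normal 0.756 -0.429 0.494
  outer loop
   vertex 4.8 4.1 2.2
   vertex 2.9 3.4 4.5
   vertex 4.9 2.2 0.4
  endloop
 endfacet
 facet normal -0.626 0.556 -0.546
  outer loop
   vertex 1.9 2.3 2.6
   vertex 4.9 4.3 1.2
   vertex 4.0 2.6 0.5
  endloop
 endfacet
 facet normal -0.595 0.791 -0.145
  outer loop
   vertex 1.9 2.3 2.6
   vertex 1.8 2.5 4.1
   vertex 4.9 4.3 1.2
  endloop
 endfacet
 facet normal -0.707 0.000 -0.707
  outer loop
   vertex 1.9 2.3 2.6
   vertex 4.0 2.6 0.5
   vertex 1.6 1.3 2.9
  endloop
 endfacet
 facet normal -0.961 0.259 -0.099
  outer loop
   vertex 1.9 2.3 2.6
   vertex 1.6 1.3 2.9
   vertex 1.8 2.5 4.1
  endloop
 endfacet
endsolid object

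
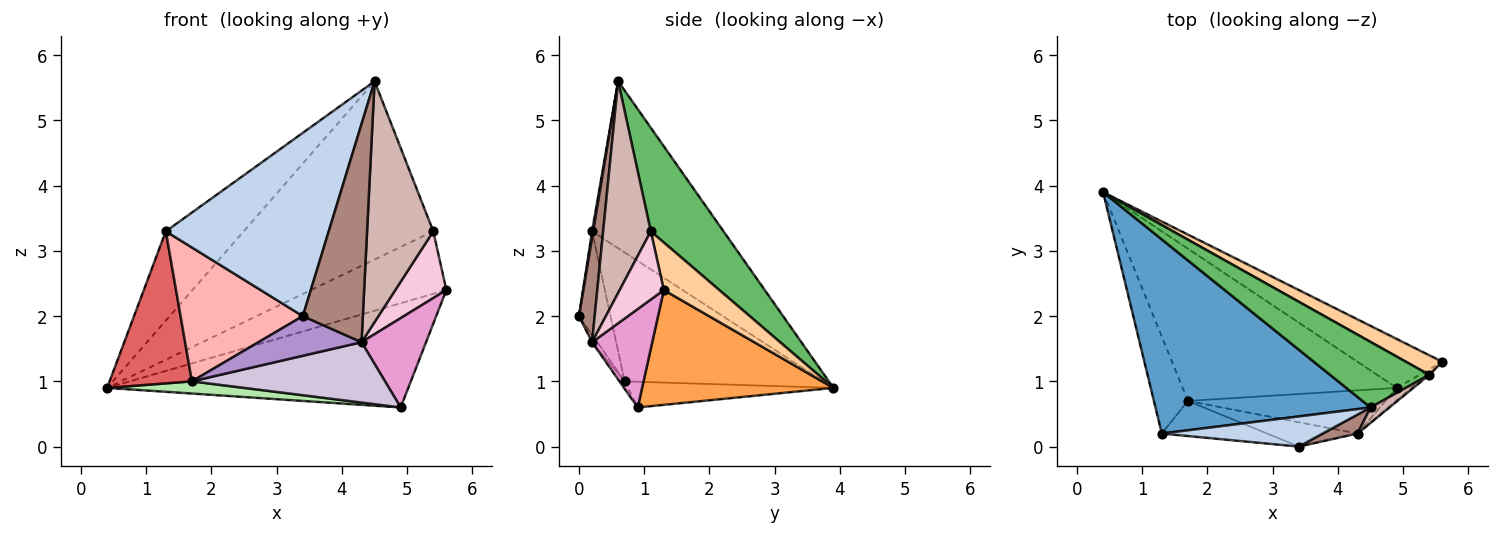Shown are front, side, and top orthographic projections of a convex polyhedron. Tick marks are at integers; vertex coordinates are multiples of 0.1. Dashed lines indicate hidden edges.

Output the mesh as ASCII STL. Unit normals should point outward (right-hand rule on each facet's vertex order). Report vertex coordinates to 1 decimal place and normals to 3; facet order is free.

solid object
 facet normal -0.576 0.341 0.742
  outer loop
   vertex 1.3 0.2 3.3
   vertex 4.5 0.6 5.6
   vertex 0.4 3.9 0.9
  endloop
 endfacet
 facet normal 0.007 -0.987 0.162
  outer loop
   vertex 1.3 0.2 3.3
   vertex 3.4 0.0 2.0
   vertex 4.5 0.6 5.6
  endloop
 endfacet
 facet normal 0.499 0.785 -0.368
  outer loop
   vertex 4.9 0.9 0.6
   vertex 0.4 3.9 0.9
   vertex 5.6 1.3 2.4
  endloop
 endfacet
 facet normal 0.364 0.889 0.278
  outer loop
   vertex 5.4 1.1 3.3
   vertex 5.6 1.3 2.4
   vertex 0.4 3.9 0.9
  endloop
 endfacet
 facet normal 0.339 0.883 0.325
  outer loop
   vertex 5.4 1.1 3.3
   vertex 0.4 3.9 0.9
   vertex 4.5 0.6 5.6
  endloop
 endfacet
 facet normal -0.119 -0.079 -0.990
  outer loop
   vertex 1.7 0.7 1.0
   vertex 0.4 3.9 0.9
   vertex 4.9 0.9 0.6
  endloop
 endfacet
 facet normal -0.897 -0.372 -0.237
  outer loop
   vertex 1.7 0.7 1.0
   vertex 1.3 0.2 3.3
   vertex 0.4 3.9 0.9
  endloop
 endfacet
 facet normal -0.242 -0.939 -0.246
  outer loop
   vertex 1.7 0.7 1.0
   vertex 3.4 0.0 2.0
   vertex 1.3 0.2 3.3
  endloop
 endfacet
 facet normal -0.043 -0.851 -0.523
  outer loop
   vertex 4.3 0.2 1.6
   vertex 3.4 0.0 2.0
   vertex 1.7 0.7 1.0
  endloop
 endfacet
 facet normal -0.022 -0.813 -0.582
  outer loop
   vertex 4.3 0.2 1.6
   vertex 1.7 0.7 1.0
   vertex 4.9 0.9 0.6
  endloop
 endfacet
 facet normal 0.252 -0.964 0.084
  outer loop
   vertex 4.3 0.2 1.6
   vertex 4.5 0.6 5.6
   vertex 3.4 0.0 2.0
  endloop
 endfacet
 facet normal 0.583 -0.811 0.052
  outer loop
   vertex 4.3 0.2 1.6
   vertex 5.4 1.1 3.3
   vertex 4.5 0.6 5.6
  endloop
 endfacet
 facet normal 0.678 -0.728 -0.102
  outer loop
   vertex 4.3 0.2 1.6
   vertex 4.9 0.9 0.6
   vertex 5.6 1.3 2.4
  endloop
 endfacet
 facet normal 0.654 -0.756 -0.023
  outer loop
   vertex 4.3 0.2 1.6
   vertex 5.6 1.3 2.4
   vertex 5.4 1.1 3.3
  endloop
 endfacet
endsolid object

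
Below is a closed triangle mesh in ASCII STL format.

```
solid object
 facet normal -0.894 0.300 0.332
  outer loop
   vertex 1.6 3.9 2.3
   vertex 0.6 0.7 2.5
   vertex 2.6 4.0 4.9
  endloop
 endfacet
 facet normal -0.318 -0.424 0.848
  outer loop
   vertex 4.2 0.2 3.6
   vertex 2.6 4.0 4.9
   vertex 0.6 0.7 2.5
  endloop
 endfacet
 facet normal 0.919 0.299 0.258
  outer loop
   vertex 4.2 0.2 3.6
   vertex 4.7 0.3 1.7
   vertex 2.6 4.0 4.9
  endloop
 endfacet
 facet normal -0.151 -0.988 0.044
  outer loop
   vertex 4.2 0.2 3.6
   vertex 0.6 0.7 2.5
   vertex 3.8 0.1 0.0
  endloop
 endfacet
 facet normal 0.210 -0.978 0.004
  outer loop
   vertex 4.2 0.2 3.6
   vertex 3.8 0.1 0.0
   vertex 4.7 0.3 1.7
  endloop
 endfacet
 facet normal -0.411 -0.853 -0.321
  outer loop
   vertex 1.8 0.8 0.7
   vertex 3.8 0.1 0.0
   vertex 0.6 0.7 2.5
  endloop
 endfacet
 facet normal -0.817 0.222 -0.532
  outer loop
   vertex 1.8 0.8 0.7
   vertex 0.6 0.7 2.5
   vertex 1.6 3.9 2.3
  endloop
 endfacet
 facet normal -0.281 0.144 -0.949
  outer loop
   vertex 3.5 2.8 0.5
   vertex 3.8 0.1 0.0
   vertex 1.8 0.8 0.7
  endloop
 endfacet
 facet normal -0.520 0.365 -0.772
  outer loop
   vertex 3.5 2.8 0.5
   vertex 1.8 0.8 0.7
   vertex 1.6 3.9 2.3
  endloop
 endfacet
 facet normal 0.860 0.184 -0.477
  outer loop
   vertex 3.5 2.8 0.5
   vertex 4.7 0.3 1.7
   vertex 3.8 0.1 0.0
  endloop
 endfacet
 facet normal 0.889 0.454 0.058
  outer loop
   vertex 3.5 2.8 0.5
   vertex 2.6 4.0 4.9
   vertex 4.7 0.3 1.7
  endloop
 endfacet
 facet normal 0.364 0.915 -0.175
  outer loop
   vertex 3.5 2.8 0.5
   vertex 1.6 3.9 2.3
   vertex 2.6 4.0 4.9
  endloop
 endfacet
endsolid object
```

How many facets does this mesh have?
12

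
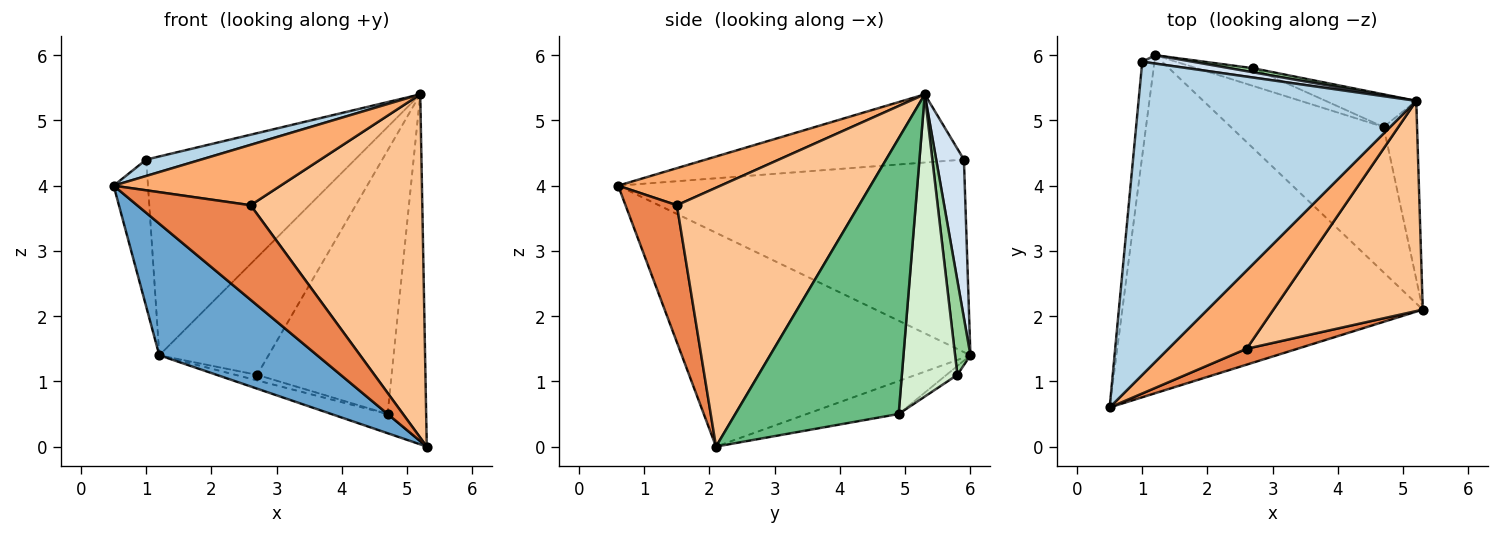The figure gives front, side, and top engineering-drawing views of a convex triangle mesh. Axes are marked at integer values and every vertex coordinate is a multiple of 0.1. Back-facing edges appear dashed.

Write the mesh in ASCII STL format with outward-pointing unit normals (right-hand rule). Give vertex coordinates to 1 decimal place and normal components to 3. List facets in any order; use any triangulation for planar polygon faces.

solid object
 facet normal -0.553 -0.302 -0.777
  outer loop
   vertex 1.2 6.0 1.4
   vertex 5.3 2.1 0.0
   vertex 0.5 0.6 4.0
  endloop
 endfacet
 facet normal -0.993 0.098 -0.063
  outer loop
   vertex 1.0 5.9 4.4
   vertex 1.2 6.0 1.4
   vertex 0.5 0.6 4.0
  endloop
 endfacet
 facet normal -0.238 -0.051 0.970
  outer loop
   vertex 1.0 5.9 4.4
   vertex 0.5 0.6 4.0
   vertex 5.2 5.3 5.4
  endloop
 endfacet
 facet normal 0.132 0.990 0.042
  outer loop
   vertex 1.0 5.9 4.4
   vertex 5.2 5.3 5.4
   vertex 1.2 6.0 1.4
  endloop
 endfacet
 facet normal 0.408 -0.901 0.151
  outer loop
   vertex 2.6 1.5 3.7
   vertex 0.5 0.6 4.0
   vertex 5.3 2.1 0.0
  endloop
 endfacet
 facet normal 0.351 -0.572 0.741
  outer loop
   vertex 2.6 1.5 3.7
   vertex 5.2 5.3 5.4
   vertex 0.5 0.6 4.0
  endloop
 endfacet
 facet normal 0.671 -0.632 0.387
  outer loop
   vertex 2.6 1.5 3.7
   vertex 5.3 2.1 0.0
   vertex 5.2 5.3 5.4
  endloop
 endfacet
 facet normal -0.209 0.128 -0.969
  outer loop
   vertex 4.7 4.9 0.5
   vertex 5.3 2.1 0.0
   vertex 1.2 6.0 1.4
  endloop
 endfacet
 facet normal 0.967 0.228 -0.117
  outer loop
   vertex 4.7 4.9 0.5
   vertex 5.2 5.3 5.4
   vertex 5.3 2.1 0.0
  endloop
 endfacet
 facet normal 0.139 0.990 0.034
  outer loop
   vertex 2.7 5.8 1.1
   vertex 1.2 6.0 1.4
   vertex 5.2 5.3 5.4
  endloop
 endfacet
 facet normal -0.149 0.298 -0.943
  outer loop
   vertex 2.7 5.8 1.1
   vertex 4.7 4.9 0.5
   vertex 1.2 6.0 1.4
  endloop
 endfacet
 facet normal 0.379 0.918 -0.114
  outer loop
   vertex 2.7 5.8 1.1
   vertex 5.2 5.3 5.4
   vertex 4.7 4.9 0.5
  endloop
 endfacet
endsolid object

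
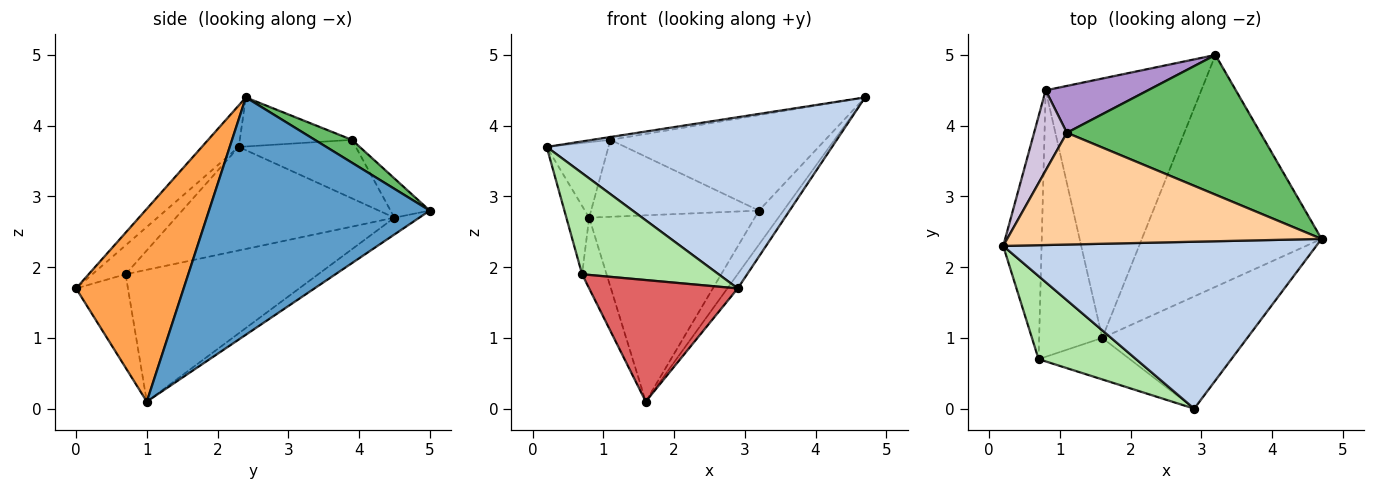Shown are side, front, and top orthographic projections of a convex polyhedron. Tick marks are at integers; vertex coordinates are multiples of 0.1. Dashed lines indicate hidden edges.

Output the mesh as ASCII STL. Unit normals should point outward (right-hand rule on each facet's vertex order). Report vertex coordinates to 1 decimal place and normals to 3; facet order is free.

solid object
 facet normal 0.794 0.088 -0.601
  outer loop
   vertex 1.6 1.0 0.1
   vertex 3.2 5.0 2.8
   vertex 4.7 2.4 4.4
  endloop
 endfacet
 facet normal -0.092 -0.713 0.695
  outer loop
   vertex 2.9 0.0 1.7
   vertex 4.7 2.4 4.4
   vertex 0.2 2.3 3.7
  endloop
 endfacet
 facet normal 0.797 0.077 -0.599
  outer loop
   vertex 2.9 0.0 1.7
   vertex 1.6 1.0 0.1
   vertex 4.7 2.4 4.4
  endloop
 endfacet
 facet normal -0.154 0.025 0.988
  outer loop
   vertex 1.1 3.9 3.8
   vertex 0.2 2.3 3.7
   vertex 4.7 2.4 4.4
  endloop
 endfacet
 facet normal 0.097 0.562 0.822
  outer loop
   vertex 1.1 3.9 3.8
   vertex 4.7 2.4 4.4
   vertex 3.2 5.0 2.8
  endloop
 endfacet
 facet normal -0.185 -0.759 0.624
  outer loop
   vertex 0.7 0.7 1.9
   vertex 2.9 0.0 1.7
   vertex 0.2 2.3 3.7
  endloop
 endfacet
 facet normal -0.314 -0.899 -0.307
  outer loop
   vertex 0.7 0.7 1.9
   vertex 1.6 1.0 0.1
   vertex 2.9 0.0 1.7
  endloop
 endfacet
 facet normal -0.087 0.581 -0.809
  outer loop
   vertex 0.8 4.5 2.7
   vertex 3.2 5.0 2.8
   vertex 1.6 1.0 0.1
  endloop
 endfacet
 facet normal -0.196 0.837 0.510
  outer loop
   vertex 0.8 4.5 2.7
   vertex 1.1 3.9 3.8
   vertex 3.2 5.0 2.8
  endloop
 endfacet
 facet normal -0.792 0.418 0.444
  outer loop
   vertex 0.8 4.5 2.7
   vertex 0.2 2.3 3.7
   vertex 1.1 3.9 3.8
  endloop
 endfacet
 facet normal -0.933 0.097 -0.346
  outer loop
   vertex 0.8 4.5 2.7
   vertex 0.7 0.7 1.9
   vertex 0.2 2.3 3.7
  endloop
 endfacet
 facet normal -0.896 0.114 -0.429
  outer loop
   vertex 0.8 4.5 2.7
   vertex 1.6 1.0 0.1
   vertex 0.7 0.7 1.9
  endloop
 endfacet
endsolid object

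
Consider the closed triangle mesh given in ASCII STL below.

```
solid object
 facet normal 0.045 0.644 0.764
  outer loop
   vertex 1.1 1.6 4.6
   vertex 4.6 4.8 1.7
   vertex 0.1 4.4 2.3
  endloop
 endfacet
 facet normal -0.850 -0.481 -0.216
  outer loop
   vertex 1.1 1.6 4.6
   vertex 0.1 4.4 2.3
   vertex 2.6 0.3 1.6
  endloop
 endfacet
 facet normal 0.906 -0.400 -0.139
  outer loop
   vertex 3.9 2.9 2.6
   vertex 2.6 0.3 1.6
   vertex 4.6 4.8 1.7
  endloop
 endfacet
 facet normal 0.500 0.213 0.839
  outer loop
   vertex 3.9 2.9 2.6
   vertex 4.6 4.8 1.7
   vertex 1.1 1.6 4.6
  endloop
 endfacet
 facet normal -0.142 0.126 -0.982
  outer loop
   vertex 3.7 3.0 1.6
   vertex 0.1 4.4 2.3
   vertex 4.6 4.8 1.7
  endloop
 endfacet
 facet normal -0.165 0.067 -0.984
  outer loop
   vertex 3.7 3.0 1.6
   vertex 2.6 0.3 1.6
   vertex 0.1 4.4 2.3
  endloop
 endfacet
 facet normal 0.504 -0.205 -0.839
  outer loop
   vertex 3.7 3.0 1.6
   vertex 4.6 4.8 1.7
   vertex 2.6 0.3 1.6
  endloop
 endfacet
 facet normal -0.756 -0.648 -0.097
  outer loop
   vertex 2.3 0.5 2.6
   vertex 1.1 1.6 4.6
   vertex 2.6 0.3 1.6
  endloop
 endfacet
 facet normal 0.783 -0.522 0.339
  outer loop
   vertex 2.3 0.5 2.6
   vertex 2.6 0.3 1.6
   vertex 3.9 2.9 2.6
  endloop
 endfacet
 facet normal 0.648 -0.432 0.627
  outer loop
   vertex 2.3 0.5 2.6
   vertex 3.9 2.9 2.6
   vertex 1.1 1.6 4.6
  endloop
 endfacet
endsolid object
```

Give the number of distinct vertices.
7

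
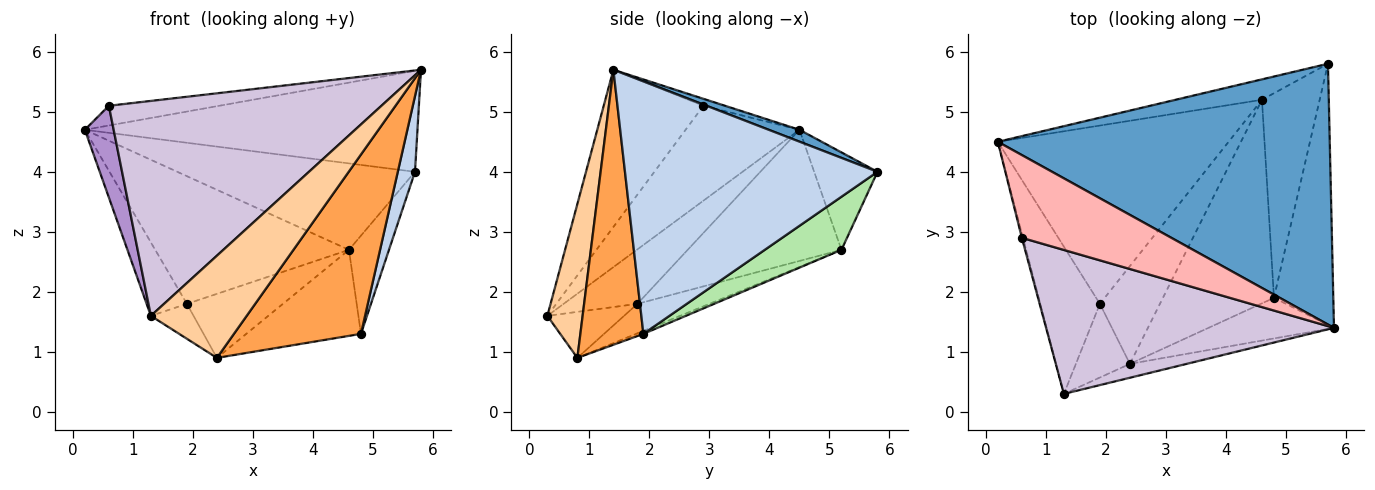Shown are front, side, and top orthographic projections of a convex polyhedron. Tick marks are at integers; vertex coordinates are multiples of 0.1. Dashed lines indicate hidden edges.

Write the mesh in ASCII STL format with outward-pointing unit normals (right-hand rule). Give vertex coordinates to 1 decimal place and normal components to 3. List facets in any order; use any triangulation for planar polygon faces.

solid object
 facet normal 0.033 0.361 0.932
  outer loop
   vertex 5.7 5.8 4.0
   vertex 0.2 4.5 4.7
   vertex 5.8 1.4 5.7
  endloop
 endfacet
 facet normal 0.971 -0.066 -0.228
  outer loop
   vertex 4.8 1.9 1.3
   vertex 5.7 5.8 4.0
   vertex 5.8 1.4 5.7
  endloop
 endfacet
 facet normal 0.436 -0.878 -0.199
  outer loop
   vertex 4.8 1.9 1.3
   vertex 5.8 1.4 5.7
   vertex 2.4 0.8 0.9
  endloop
 endfacet
 facet normal 0.343 -0.931 -0.126
  outer loop
   vertex 1.3 0.3 1.6
   vertex 2.4 0.8 0.9
   vertex 5.8 1.4 5.7
  endloop
 endfacet
 facet normal -0.251 0.942 -0.222
  outer loop
   vertex 4.6 5.2 2.7
   vertex 0.2 4.5 4.7
   vertex 5.7 5.8 4.0
  endloop
 endfacet
 facet normal 0.638 0.333 -0.694
  outer loop
   vertex 4.6 5.2 2.7
   vertex 5.7 5.8 4.0
   vertex 4.8 1.9 1.3
  endloop
 endfacet
 facet normal -0.025 0.389 -0.921
  outer loop
   vertex 4.6 5.2 2.7
   vertex 4.8 1.9 1.3
   vertex 2.4 0.8 0.9
  endloop
 endfacet
 facet normal -0.045 0.232 0.972
  outer loop
   vertex 0.6 2.9 5.1
   vertex 5.8 1.4 5.7
   vertex 0.2 4.5 4.7
  endloop
 endfacet
 facet normal -0.969 -0.245 -0.012
  outer loop
   vertex 0.6 2.9 5.1
   vertex 0.2 4.5 4.7
   vertex 1.3 0.3 1.6
  endloop
 endfacet
 facet normal -0.291 -0.795 0.532
  outer loop
   vertex 0.6 2.9 5.1
   vertex 1.3 0.3 1.6
   vertex 5.8 1.4 5.7
  endloop
 endfacet
 facet normal -0.420 0.529 -0.738
  outer loop
   vertex 1.9 1.8 1.8
   vertex 0.2 4.5 4.7
   vertex 4.6 5.2 2.7
  endloop
 endfacet
 facet normal -0.380 0.507 -0.774
  outer loop
   vertex 1.9 1.8 1.8
   vertex 4.6 5.2 2.7
   vertex 2.4 0.8 0.9
  endloop
 endfacet
 facet normal -0.633 0.346 -0.693
  outer loop
   vertex 1.9 1.8 1.8
   vertex 1.3 0.3 1.6
   vertex 0.2 4.5 4.7
  endloop
 endfacet
 facet normal -0.610 0.339 -0.716
  outer loop
   vertex 1.9 1.8 1.8
   vertex 2.4 0.8 0.9
   vertex 1.3 0.3 1.6
  endloop
 endfacet
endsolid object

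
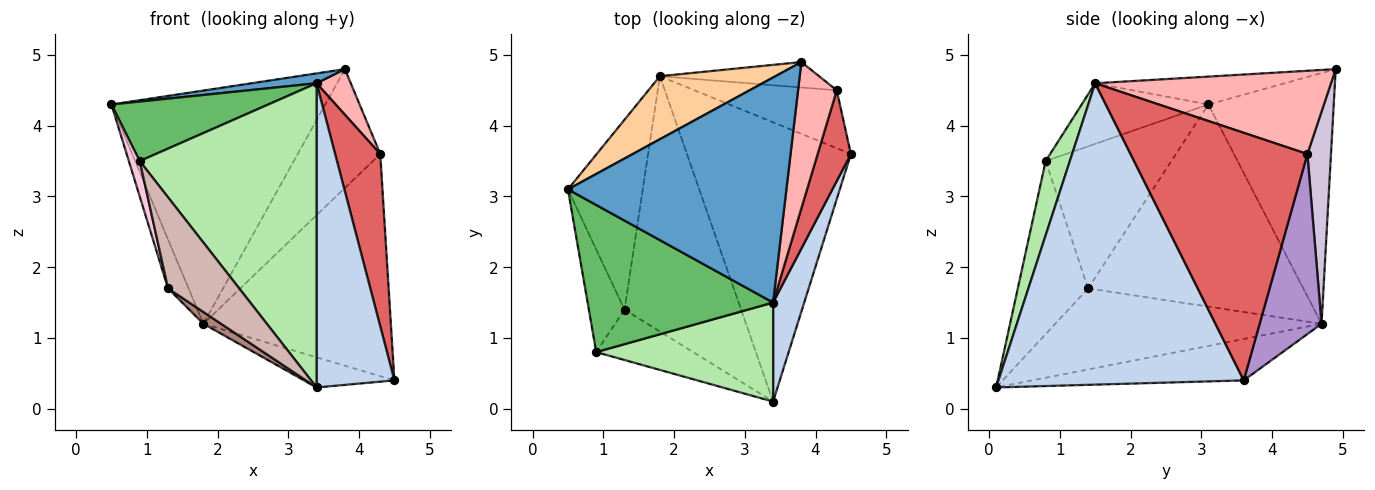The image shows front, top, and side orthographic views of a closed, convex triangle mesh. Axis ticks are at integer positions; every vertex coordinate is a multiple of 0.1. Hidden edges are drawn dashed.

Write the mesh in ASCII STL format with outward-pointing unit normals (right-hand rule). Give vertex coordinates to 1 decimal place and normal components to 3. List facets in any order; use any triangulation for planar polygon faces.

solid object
 facet normal -0.126 -0.043 0.991
  outer loop
   vertex 3.4 1.5 4.6
   vertex 3.8 4.9 4.8
   vertex 0.5 3.1 4.3
  endloop
 endfacet
 facet normal 0.949 -0.301 0.098
  outer loop
   vertex 3.4 1.5 4.6
   vertex 3.4 0.1 0.3
   vertex 4.5 3.6 0.4
  endloop
 endfacet
 facet normal -0.243 0.104 -0.964
  outer loop
   vertex 1.8 4.7 1.2
   vertex 4.5 3.6 0.4
   vertex 3.4 0.1 0.3
  endloop
 endfacet
 facet normal -0.493 0.840 0.227
  outer loop
   vertex 1.8 4.7 1.2
   vertex 0.5 3.1 4.3
   vertex 3.8 4.9 4.8
  endloop
 endfacet
 facet normal -0.290 -0.359 0.887
  outer loop
   vertex 0.9 0.8 3.5
   vertex 3.4 1.5 4.6
   vertex 0.5 3.1 4.3
  endloop
 endfacet
 facet normal 0.129 -0.943 0.307
  outer loop
   vertex 0.9 0.8 3.5
   vertex 3.4 0.1 0.3
   vertex 3.4 1.5 4.6
  endloop
 endfacet
 facet normal 0.961 -0.245 0.129
  outer loop
   vertex 4.3 4.5 3.6
   vertex 3.4 1.5 4.6
   vertex 4.5 3.6 0.4
  endloop
 endfacet
 facet normal 0.899 -0.130 0.418
  outer loop
   vertex 4.3 4.5 3.6
   vertex 3.8 4.9 4.8
   vertex 3.4 1.5 4.6
  endloop
 endfacet
 facet normal 0.304 0.922 -0.240
  outer loop
   vertex 4.3 4.5 3.6
   vertex 4.5 3.6 0.4
   vertex 1.8 4.7 1.2
  endloop
 endfacet
 facet normal 0.269 0.942 -0.202
  outer loop
   vertex 4.3 4.5 3.6
   vertex 1.8 4.7 1.2
   vertex 3.8 4.9 4.8
  endloop
 endfacet
 facet normal -0.570 -0.038 -0.820
  outer loop
   vertex 1.3 1.4 1.7
   vertex 1.8 4.7 1.2
   vertex 3.4 0.1 0.3
  endloop
 endfacet
 facet normal -0.654 -0.662 -0.366
  outer loop
   vertex 1.3 1.4 1.7
   vertex 3.4 0.1 0.3
   vertex 0.9 0.8 3.5
  endloop
 endfacet
 facet normal -0.934 0.089 -0.346
  outer loop
   vertex 1.3 1.4 1.7
   vertex 0.5 3.1 4.3
   vertex 1.8 4.7 1.2
  endloop
 endfacet
 facet normal -0.966 -0.084 -0.243
  outer loop
   vertex 1.3 1.4 1.7
   vertex 0.9 0.8 3.5
   vertex 0.5 3.1 4.3
  endloop
 endfacet
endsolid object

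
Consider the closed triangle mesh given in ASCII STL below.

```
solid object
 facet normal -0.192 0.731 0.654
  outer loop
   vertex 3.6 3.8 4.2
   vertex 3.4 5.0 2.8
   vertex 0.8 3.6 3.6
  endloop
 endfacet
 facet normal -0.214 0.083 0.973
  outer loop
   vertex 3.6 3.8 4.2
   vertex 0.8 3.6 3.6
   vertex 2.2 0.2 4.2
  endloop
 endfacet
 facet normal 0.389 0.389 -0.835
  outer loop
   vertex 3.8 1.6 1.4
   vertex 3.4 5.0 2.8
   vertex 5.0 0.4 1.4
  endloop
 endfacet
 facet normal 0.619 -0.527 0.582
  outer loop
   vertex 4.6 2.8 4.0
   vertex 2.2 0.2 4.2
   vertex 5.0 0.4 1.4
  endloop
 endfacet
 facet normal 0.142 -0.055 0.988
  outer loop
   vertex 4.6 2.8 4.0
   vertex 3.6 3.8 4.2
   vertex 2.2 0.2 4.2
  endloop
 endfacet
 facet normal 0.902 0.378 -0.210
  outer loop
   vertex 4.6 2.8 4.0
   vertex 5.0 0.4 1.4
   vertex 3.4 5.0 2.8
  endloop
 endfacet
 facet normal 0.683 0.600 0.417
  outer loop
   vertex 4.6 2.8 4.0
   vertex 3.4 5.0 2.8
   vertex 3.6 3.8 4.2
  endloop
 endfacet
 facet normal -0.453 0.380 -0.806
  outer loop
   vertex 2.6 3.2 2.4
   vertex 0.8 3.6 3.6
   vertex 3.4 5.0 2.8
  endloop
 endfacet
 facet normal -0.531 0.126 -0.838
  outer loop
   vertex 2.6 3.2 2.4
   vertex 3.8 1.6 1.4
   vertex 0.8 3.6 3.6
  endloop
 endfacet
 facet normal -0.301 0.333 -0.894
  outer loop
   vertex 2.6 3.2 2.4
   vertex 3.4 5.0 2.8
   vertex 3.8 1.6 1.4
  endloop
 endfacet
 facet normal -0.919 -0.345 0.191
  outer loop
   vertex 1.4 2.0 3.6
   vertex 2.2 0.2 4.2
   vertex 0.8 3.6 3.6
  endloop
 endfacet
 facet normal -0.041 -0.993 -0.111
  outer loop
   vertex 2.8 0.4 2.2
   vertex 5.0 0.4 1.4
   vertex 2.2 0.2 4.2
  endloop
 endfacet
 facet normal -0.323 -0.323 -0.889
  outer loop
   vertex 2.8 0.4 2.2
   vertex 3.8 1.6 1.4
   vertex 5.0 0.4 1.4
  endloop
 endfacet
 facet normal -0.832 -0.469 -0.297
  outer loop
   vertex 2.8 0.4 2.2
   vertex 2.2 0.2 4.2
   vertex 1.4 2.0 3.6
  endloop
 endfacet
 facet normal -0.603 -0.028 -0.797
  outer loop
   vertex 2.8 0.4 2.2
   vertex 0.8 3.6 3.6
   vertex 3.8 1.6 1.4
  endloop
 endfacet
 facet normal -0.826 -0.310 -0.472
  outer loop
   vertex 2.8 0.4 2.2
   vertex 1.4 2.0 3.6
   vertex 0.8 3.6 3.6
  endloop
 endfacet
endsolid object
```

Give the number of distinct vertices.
10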